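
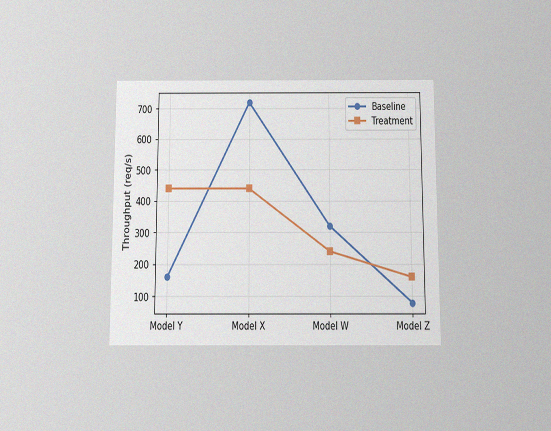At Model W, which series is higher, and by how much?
Baseline, by 80req/s

The chart is viewed slightly from below, with some photo noise. At Model W, Baseline sits above the other line by 80req/s.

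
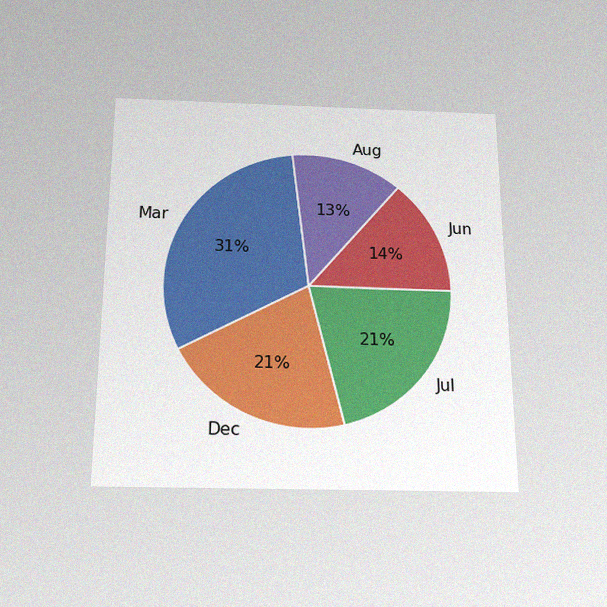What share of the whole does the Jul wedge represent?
The chart is viewed slightly from below, with some photo noise. The Jul slice takes up 21% of the pie.

21%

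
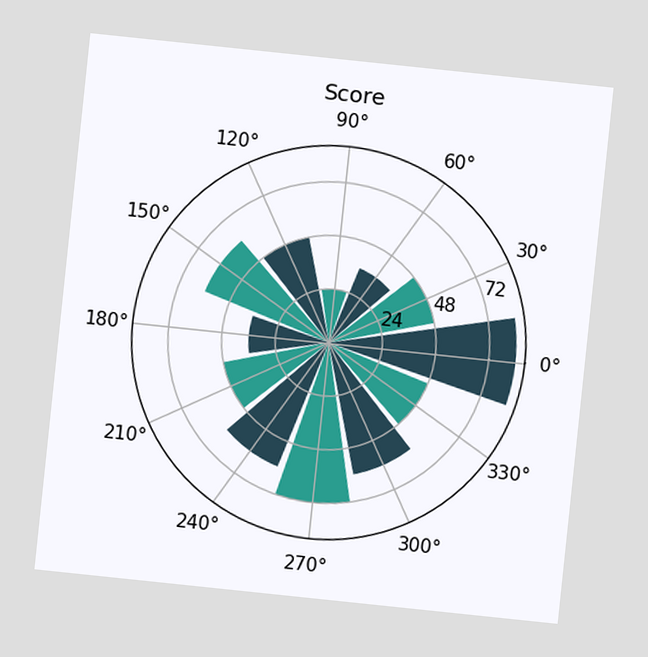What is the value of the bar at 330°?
48

The chart is tilted about 6° clockwise. The bar at 330° reaches 48 on the radial axis.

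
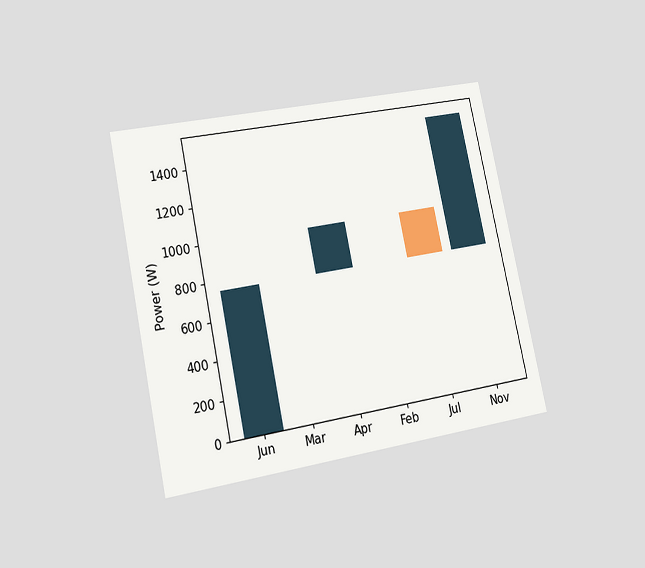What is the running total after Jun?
The chart is tilted about 12° counter-clockwise and viewed at a slight angle. After Jun the running total reaches 750W.

750W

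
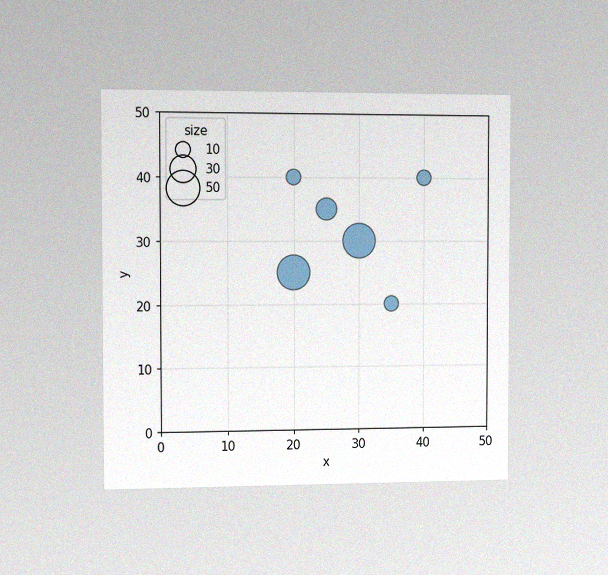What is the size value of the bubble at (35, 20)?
10

The chart is viewed slightly from the left, with some photo noise. Matching the bubble at (35, 20) against the size legend gives 10.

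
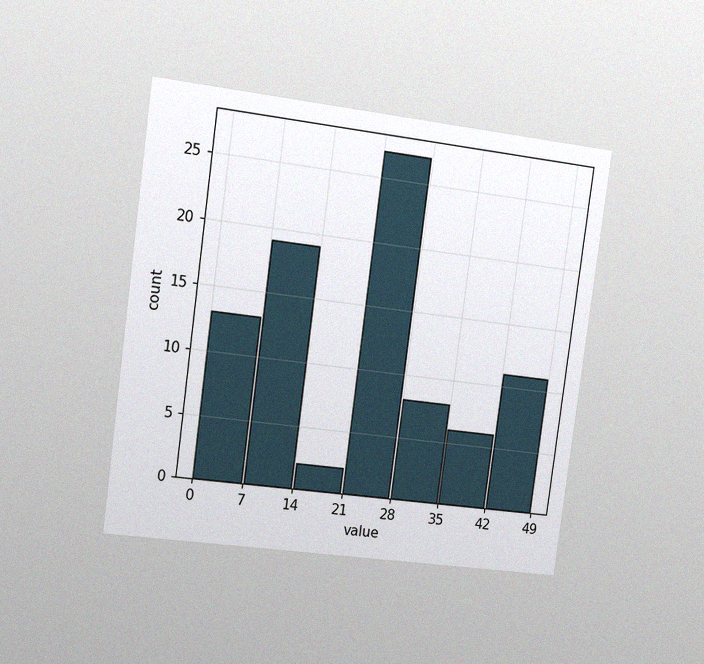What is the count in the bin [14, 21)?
The chart is tilted about 8° clockwise and viewed slightly from the left, with some photo noise. The [14, 21) bin has height 2.

2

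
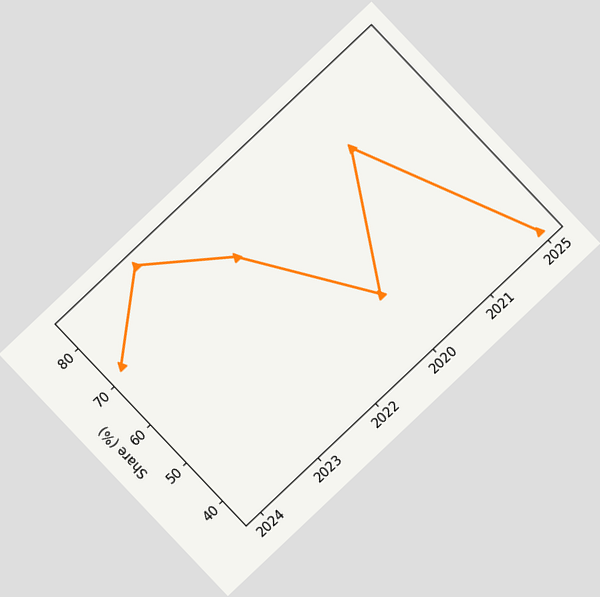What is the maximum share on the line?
84%

The chart is tilted about 43° counter-clockwise. The highest point is at 2023, and reading across to the y-axis gives 84%.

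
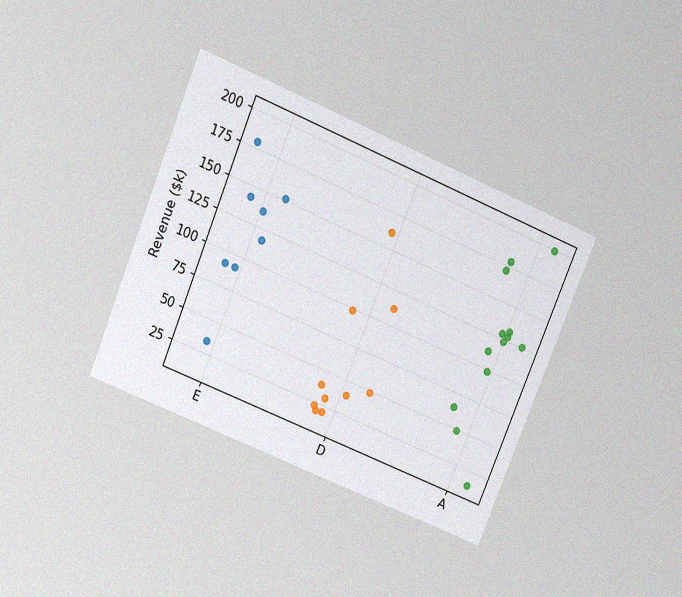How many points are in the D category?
10

The chart is tilted about 22° clockwise and viewed slightly from above, with some photo noise. Counting the markers in the D column gives 10.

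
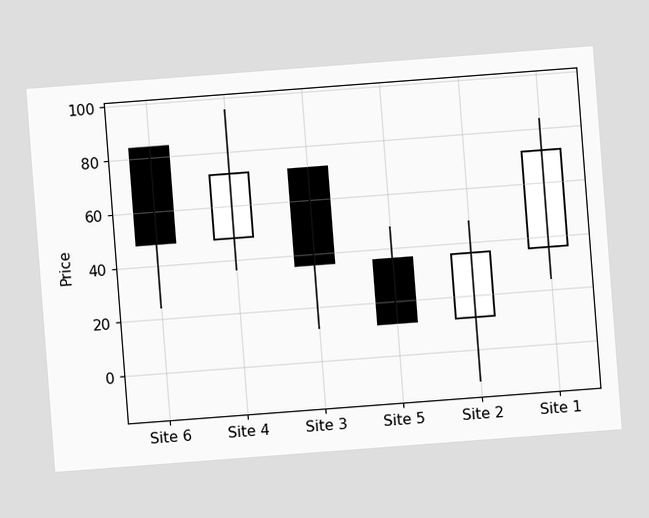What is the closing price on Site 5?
12

The chart is tilted about 4° counter-clockwise. The Site 5 candle closes at 12.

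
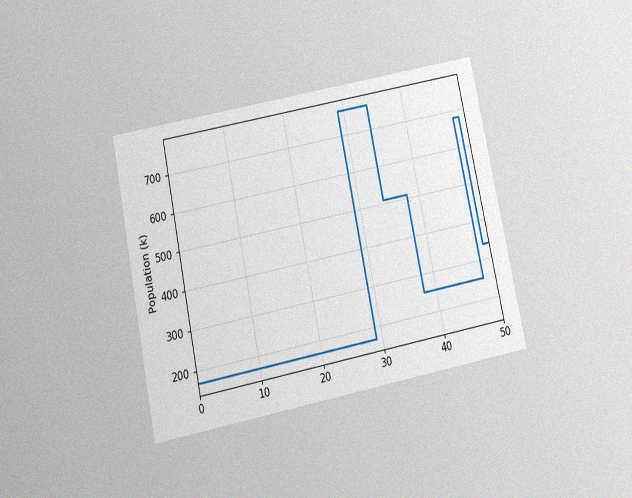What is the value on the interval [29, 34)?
765k

The chart is tilted about 12° counter-clockwise and viewed slightly from below, with some photo noise. On [29, 34) the step sits at 765k.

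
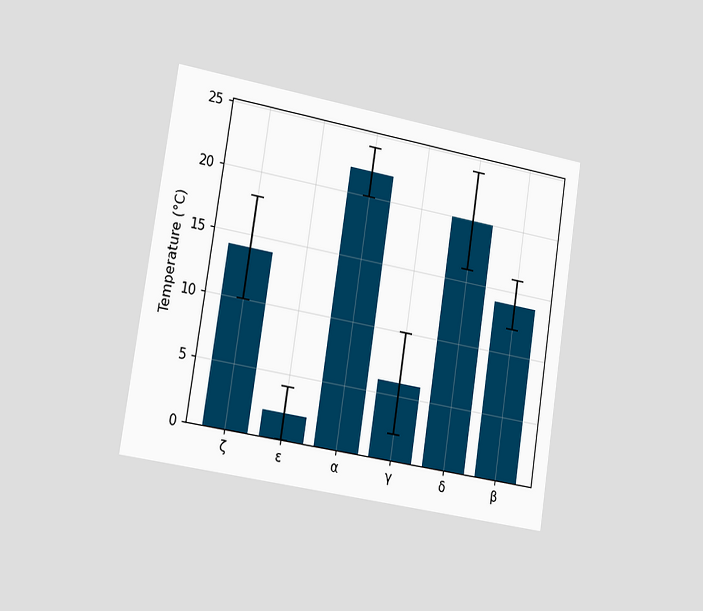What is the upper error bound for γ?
The chart is tilted about 9° clockwise and viewed slightly from the left. The γ bar's upper whisker reaches 10°C.

10°C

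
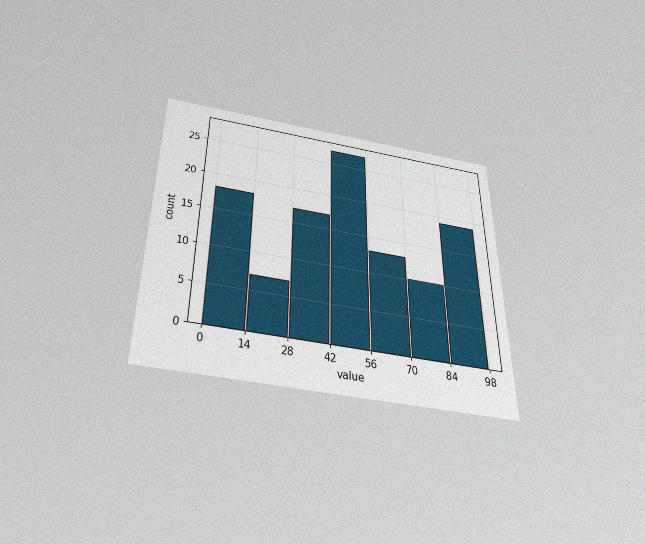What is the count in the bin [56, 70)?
The chart is viewed slightly from below, with some photo noise. The [56, 70) bin has height 13.

13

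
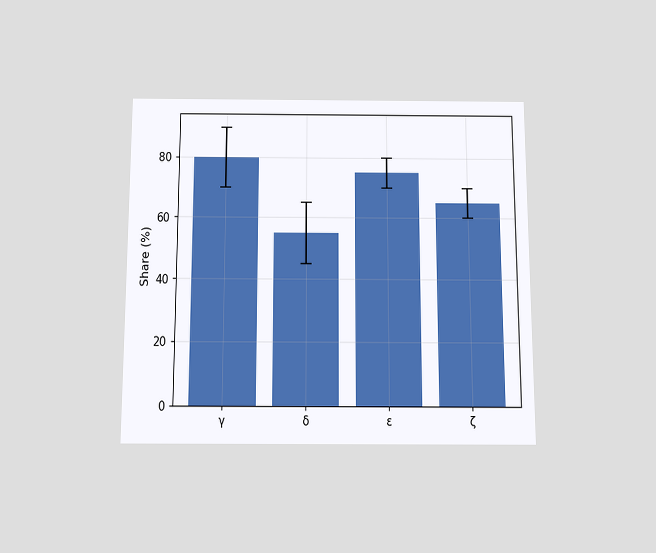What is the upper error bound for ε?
The chart is viewed slightly from below. The ε bar's upper whisker reaches 80%.

80%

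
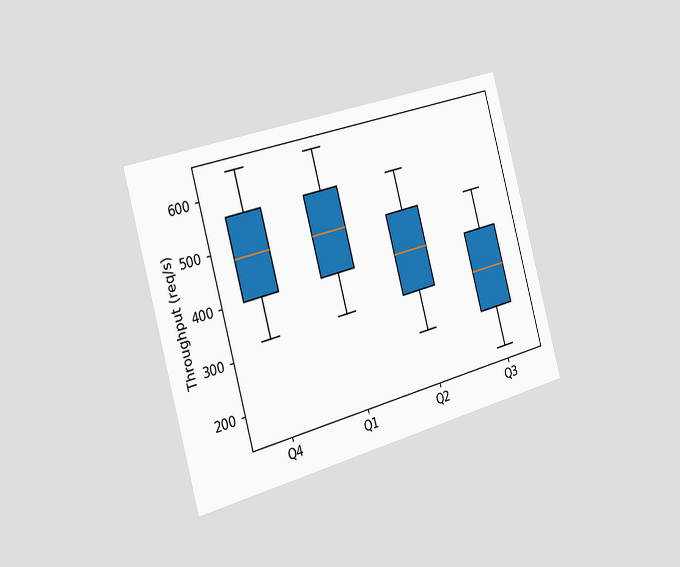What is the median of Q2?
The chart is tilted about 15° counter-clockwise and viewed slightly from the left. The median line in the Q2 box sits at 400req/s.

400req/s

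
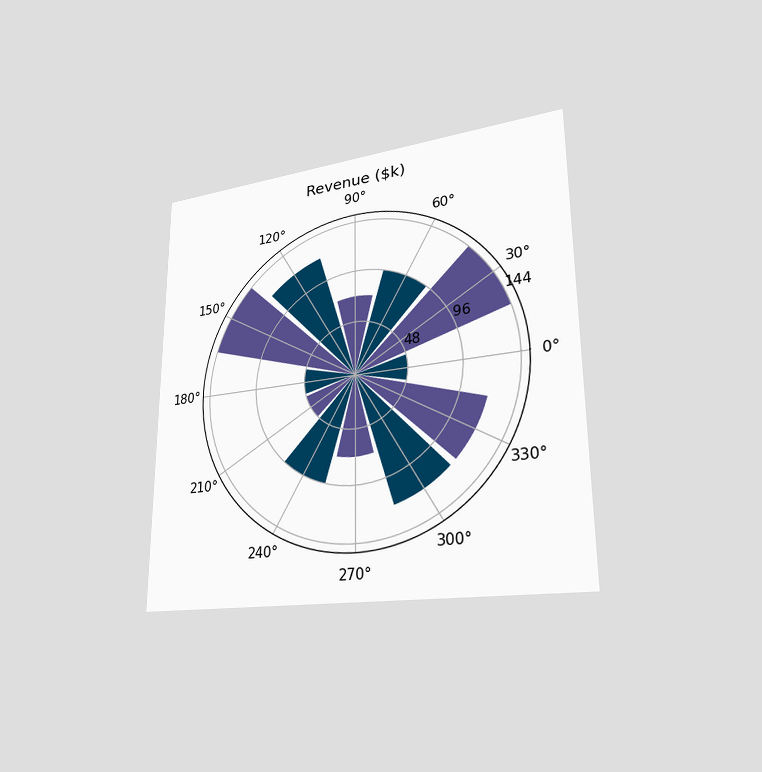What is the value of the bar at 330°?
The chart is viewed slightly from the right. The bar at 330° reaches $120k on the radial axis.

$120k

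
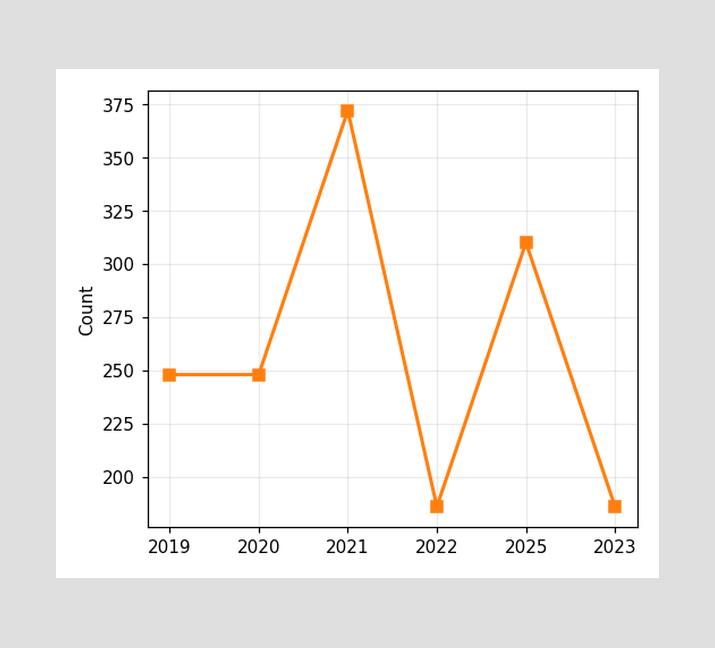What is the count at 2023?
At 2023, the line is at 186.

186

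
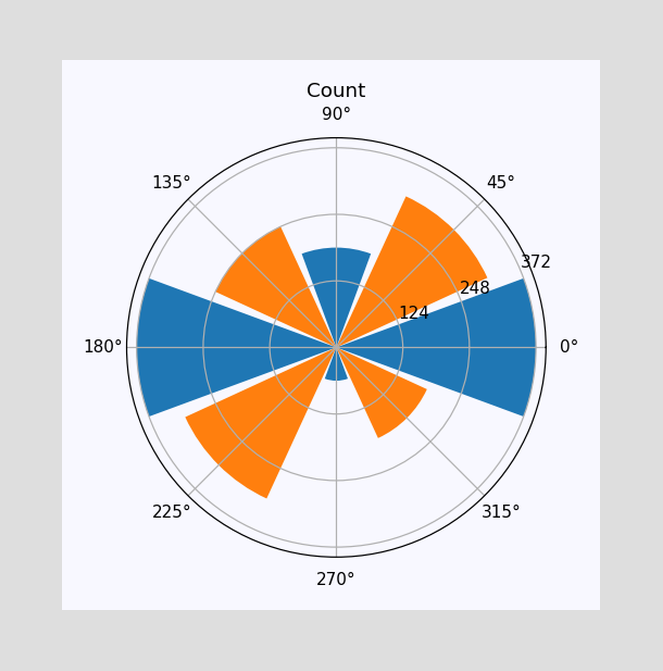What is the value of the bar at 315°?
The bar at 315° reaches 186 on the radial axis.

186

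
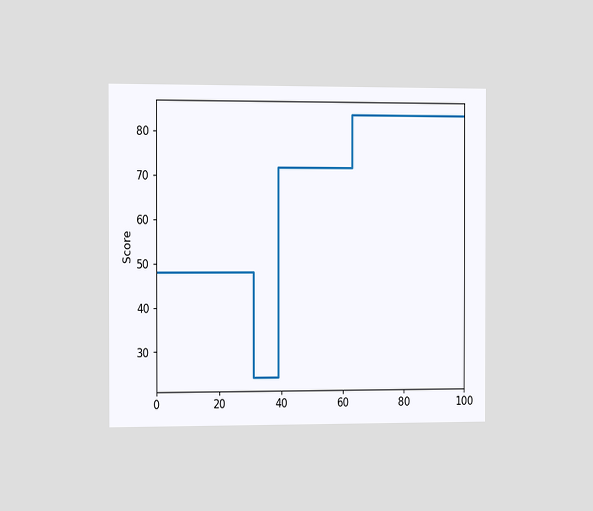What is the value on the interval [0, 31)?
48

The chart is viewed slightly from the left. On [0, 31) the step sits at 48.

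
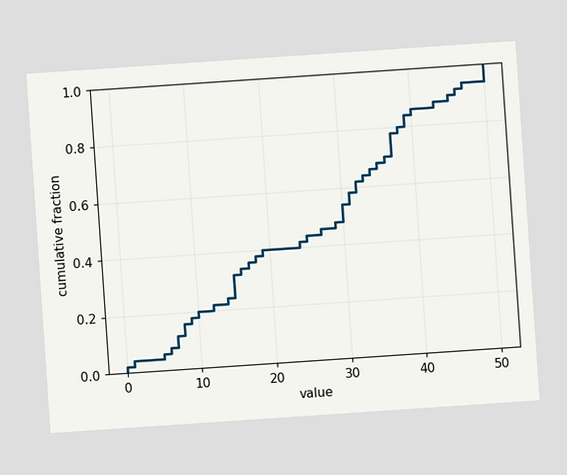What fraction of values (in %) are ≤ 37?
78%

The chart is tilted about 4° counter-clockwise. At x=37 the ECDF step is at 78%.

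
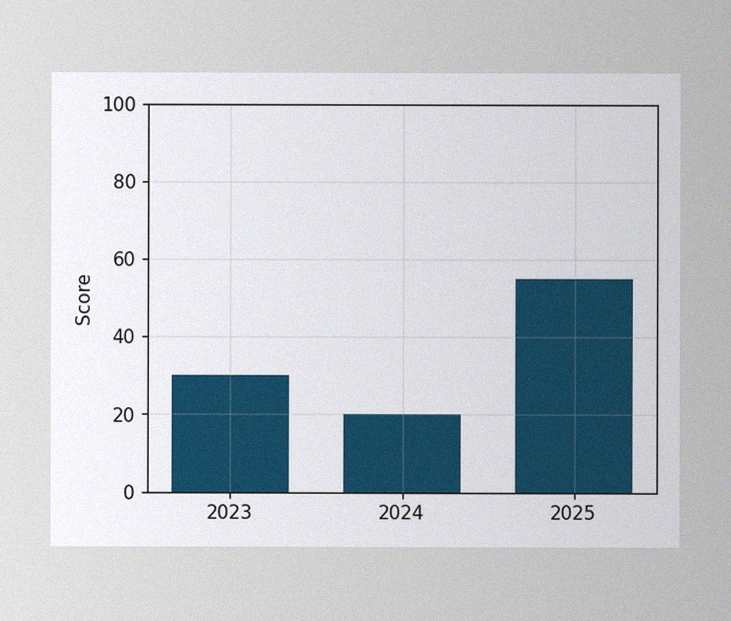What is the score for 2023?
The image has some photo noise and uneven lighting. Reading along the chart's y-axis, the 2023 bar reaches 30.

30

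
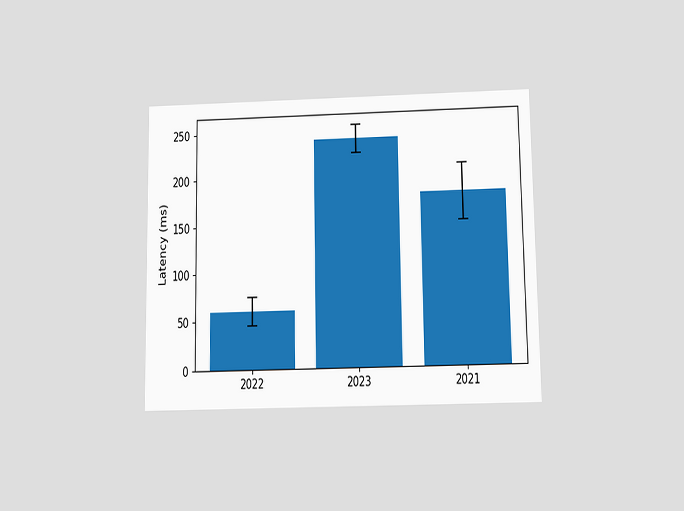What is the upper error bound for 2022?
The chart is viewed slightly from below. The 2022 bar's upper whisker reaches 75ms.

75ms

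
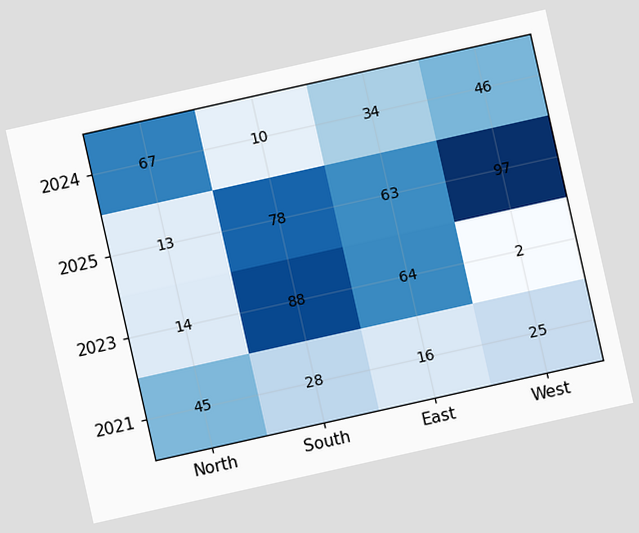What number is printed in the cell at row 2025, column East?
The chart is tilted about 13° counter-clockwise. The (2025, East) cell reads 63.

63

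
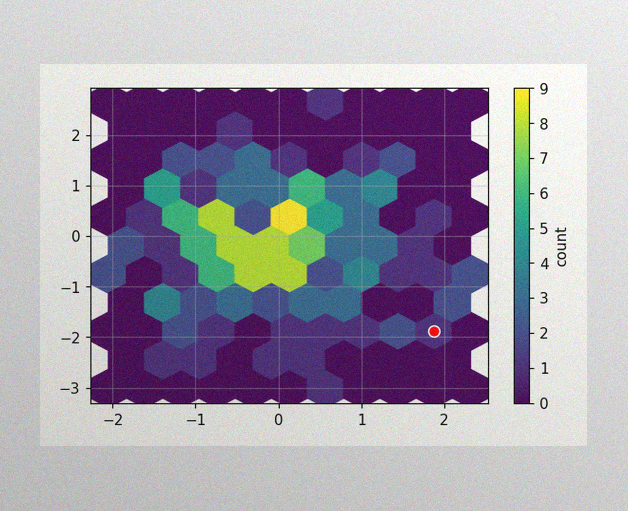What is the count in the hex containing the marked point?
1

The image has some photo noise and uneven lighting. The marked hex reads 1 on the colorbar.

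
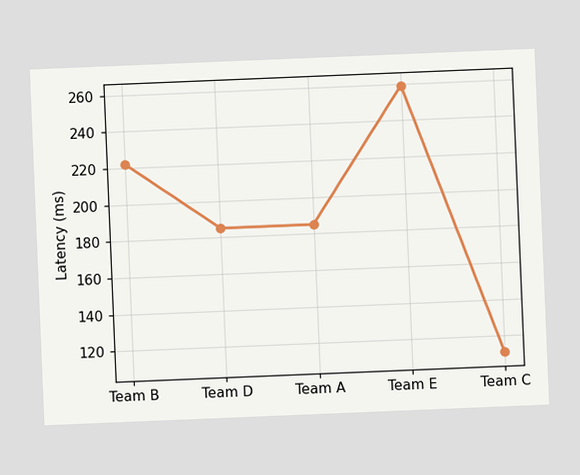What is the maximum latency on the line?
The chart is tilted about 2° counter-clockwise. The highest point is at Team E, and reading across to the y-axis gives 259ms.

259ms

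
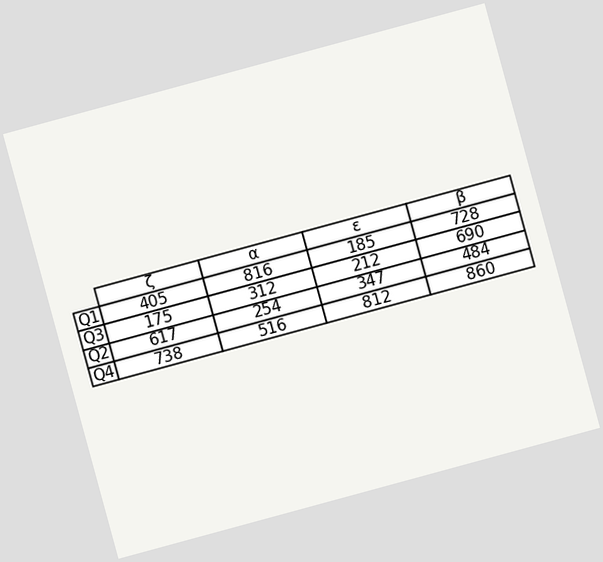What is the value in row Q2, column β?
The chart is tilted about 15° counter-clockwise. The (Q2, β) cell reads 484.

484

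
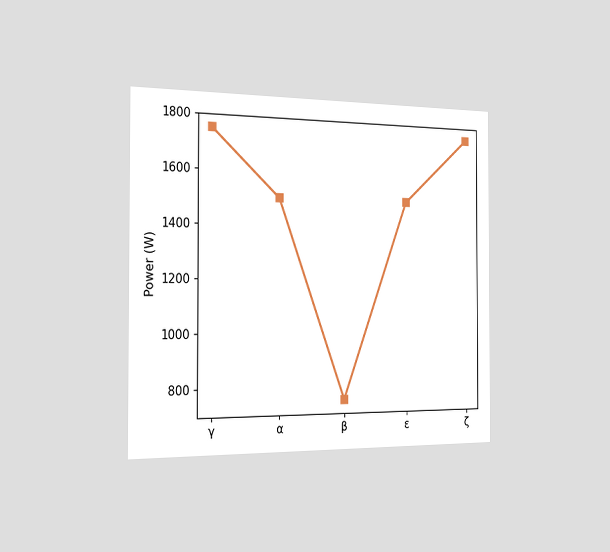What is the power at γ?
1750W

The chart is viewed slightly from the left. At γ, the line is at 1750W.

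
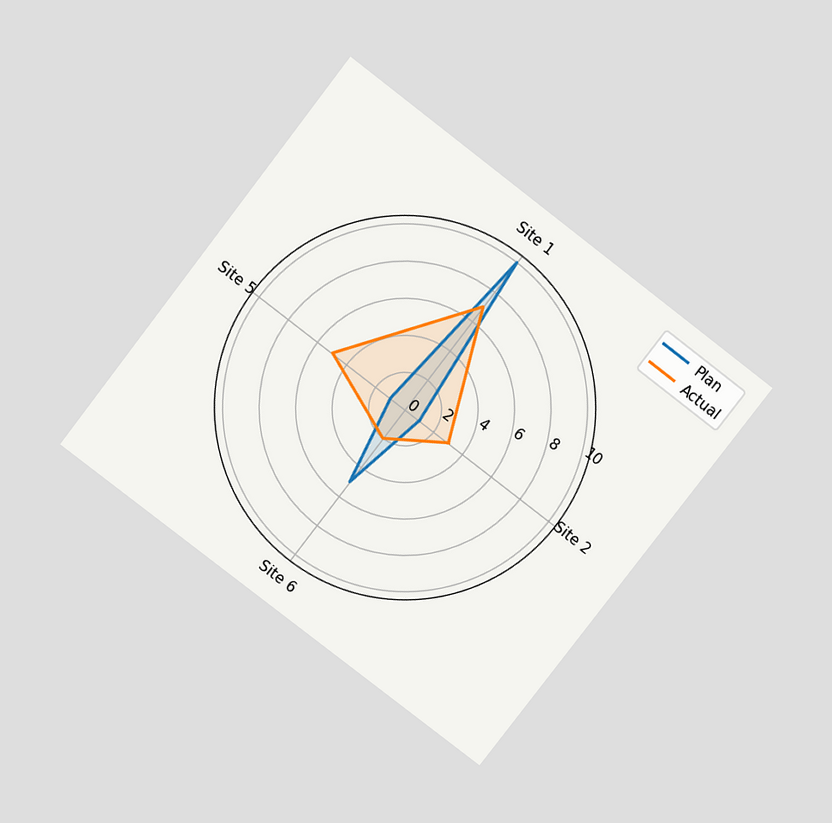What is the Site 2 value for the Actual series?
The chart is tilted about 38° clockwise and viewed slightly from above. On the Site 2 axis, Actual reaches 3.

3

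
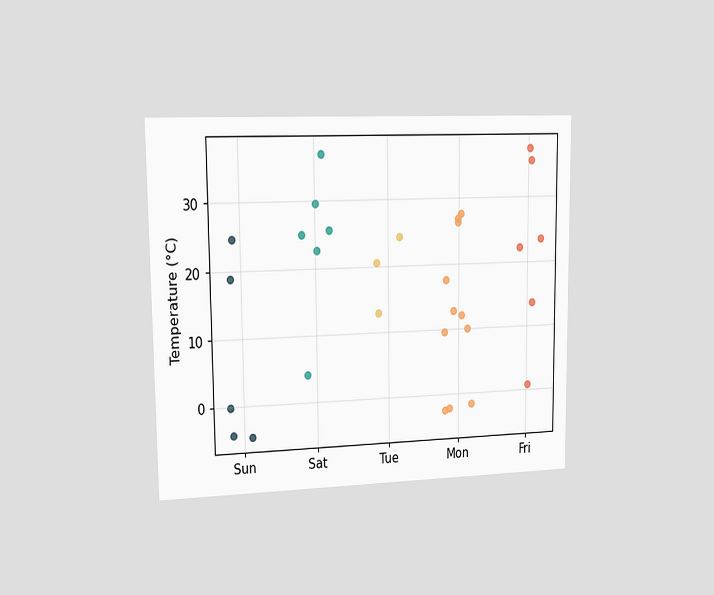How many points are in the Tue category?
The chart is viewed slightly from the left. Counting the markers in the Tue column gives 3.

3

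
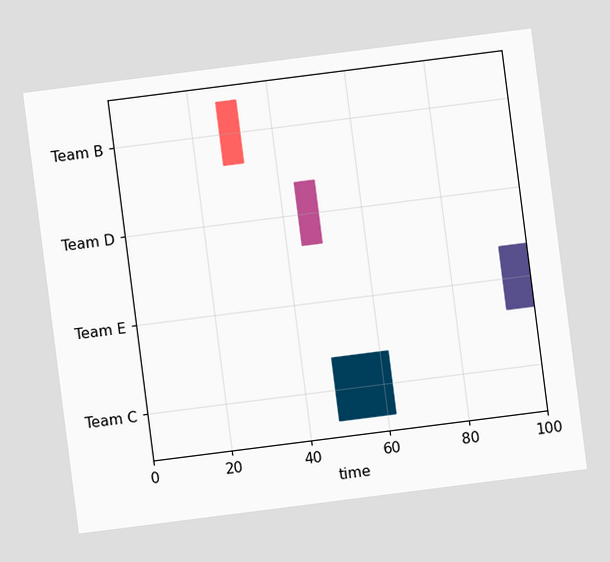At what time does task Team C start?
48

The chart is tilted about 7° counter-clockwise. The Team C bar begins at t=48.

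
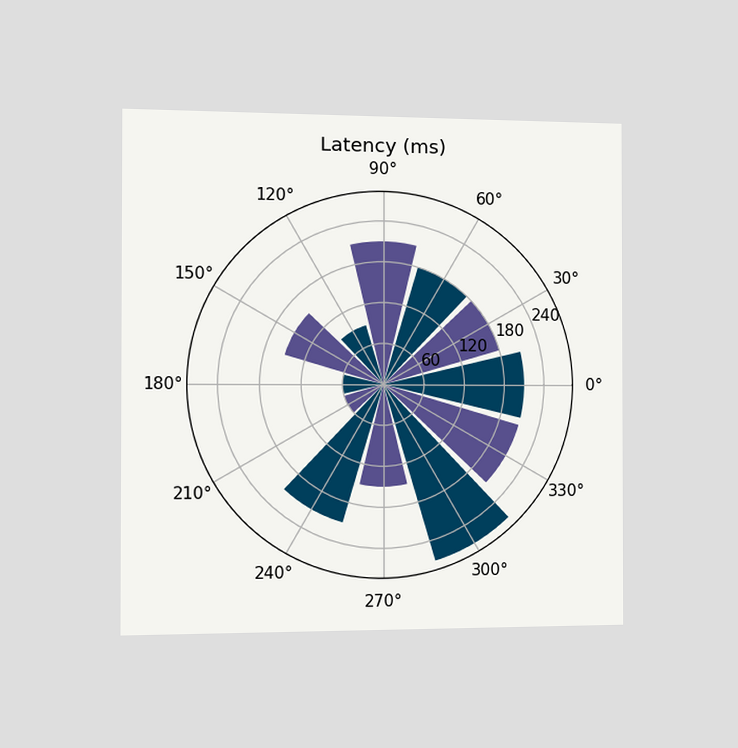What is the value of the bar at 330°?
210ms

The chart is viewed slightly from the left. The bar at 330° reaches 210ms on the radial axis.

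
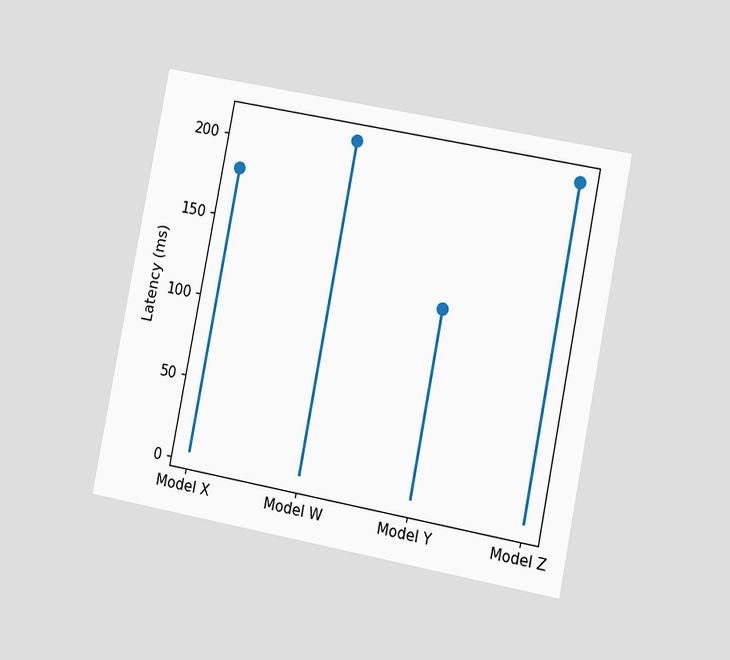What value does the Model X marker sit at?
The chart is tilted about 11° clockwise and viewed slightly from the right. The Model X marker sits at 180ms.

180ms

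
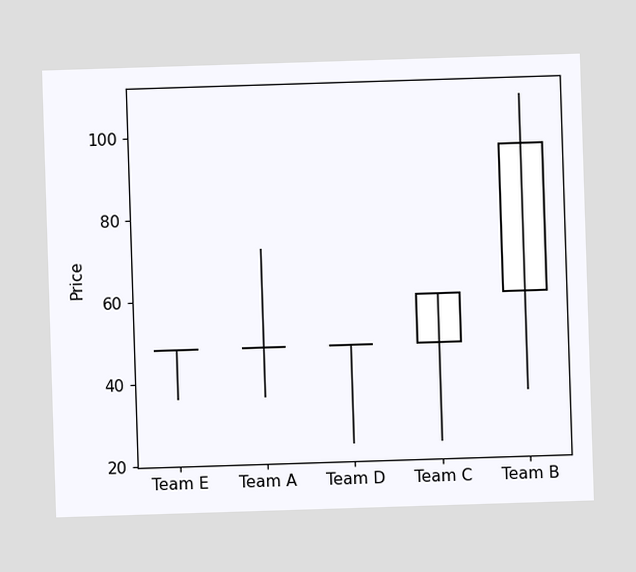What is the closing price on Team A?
The Team A candle closes at 48.

48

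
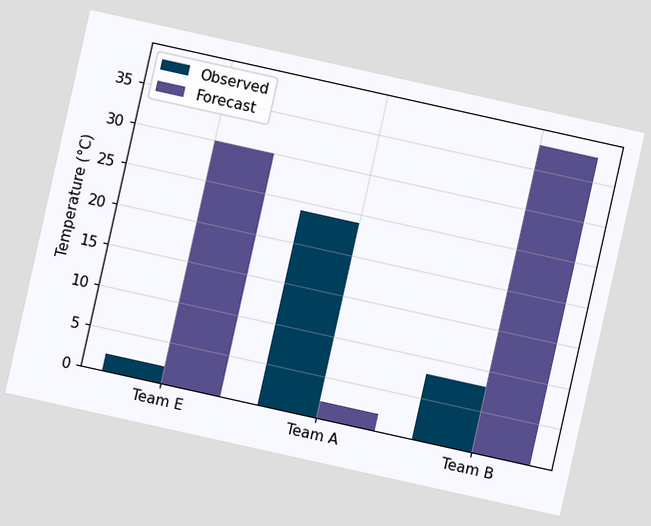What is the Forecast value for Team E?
30°C

The chart is tilted about 13° clockwise. The Forecast bar at Team E reaches 30°C on the y-axis.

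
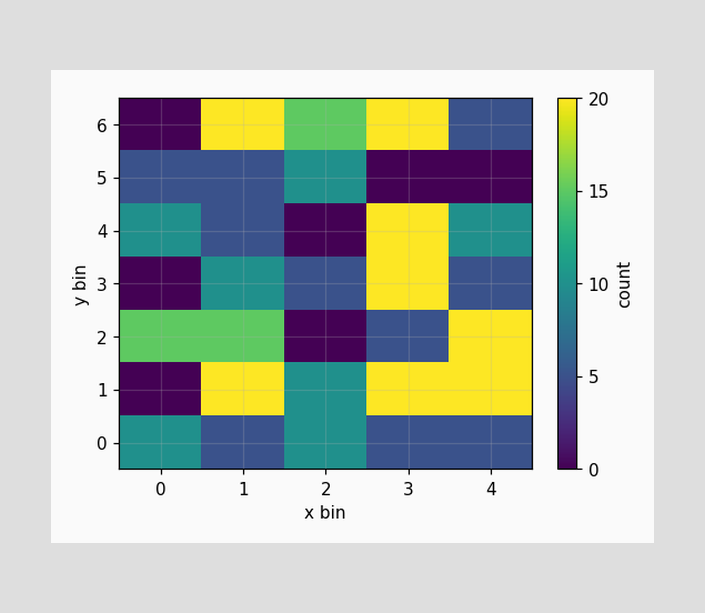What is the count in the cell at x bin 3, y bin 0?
Matching the cell (3, 0) against the colorbar gives 5.

5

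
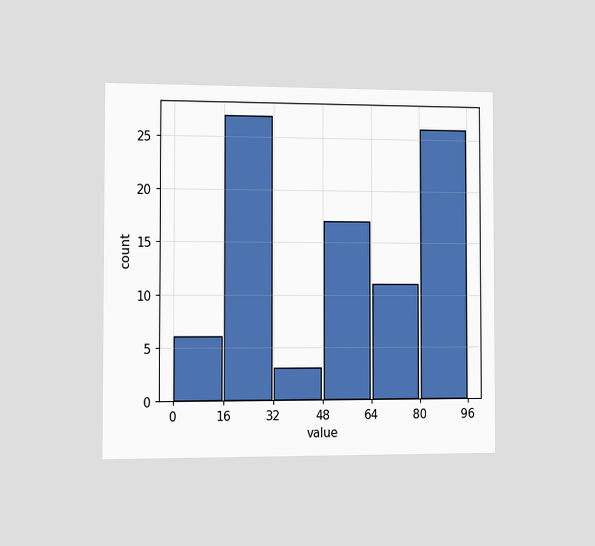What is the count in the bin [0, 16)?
The chart is viewed slightly from the left. The [0, 16) bin has height 6.

6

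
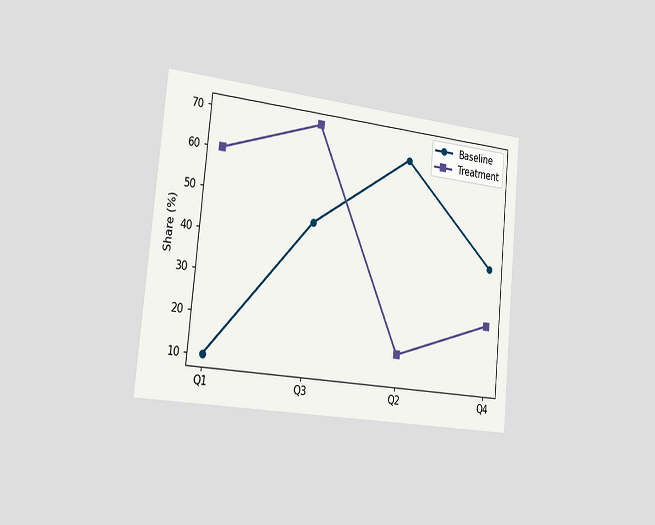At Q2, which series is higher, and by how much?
Baseline, by 50%

The chart is tilted about 6° clockwise and viewed slightly from the left. At Q2, Baseline sits above the other line by 50%.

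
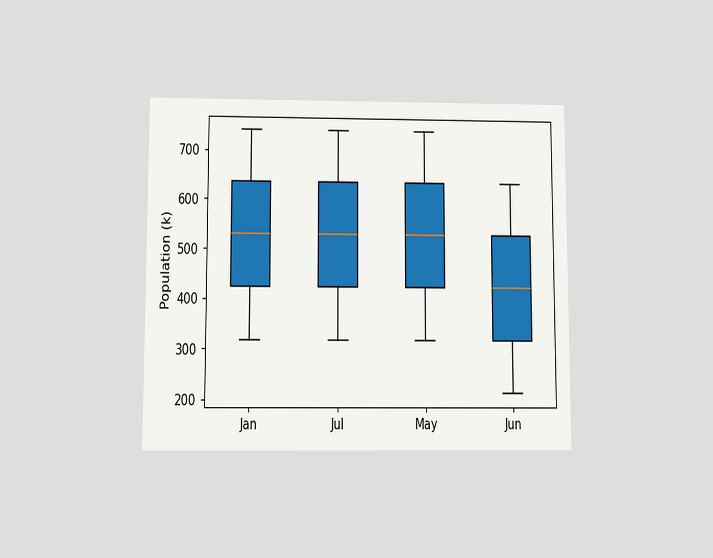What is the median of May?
530k

The chart is viewed slightly from below. The median line in the May box sits at 530k.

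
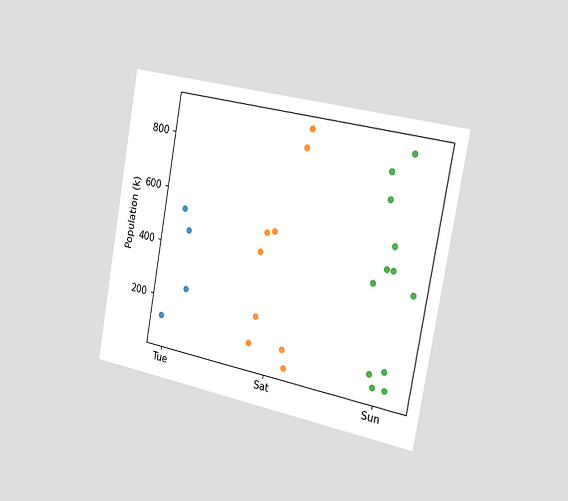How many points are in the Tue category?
The chart is tilted about 10° clockwise and viewed slightly from the right. Counting the markers in the Tue column gives 4.

4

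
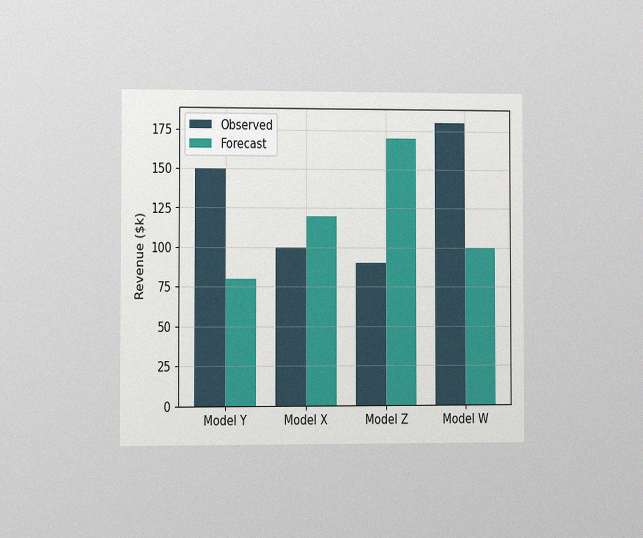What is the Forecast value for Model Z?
$170k

The chart is viewed at a slight angle, with some photo noise. The Forecast bar at Model Z reaches $170k on the y-axis.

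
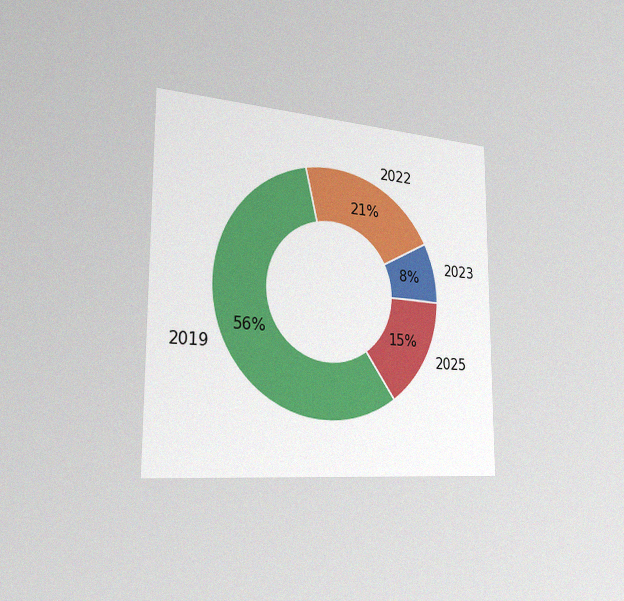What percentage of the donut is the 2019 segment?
The chart is viewed slightly from the left, with some photo noise. The 2019 segment takes up 56% of the ring.

56%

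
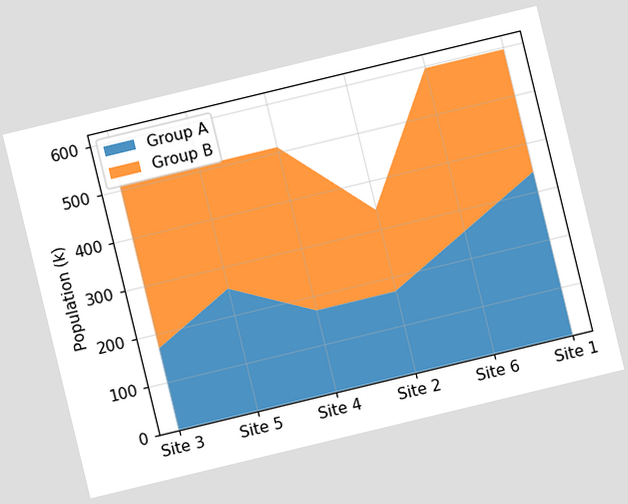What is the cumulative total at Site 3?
510k

The chart is tilted about 14° counter-clockwise. The stacked total at Site 3 reaches 510k.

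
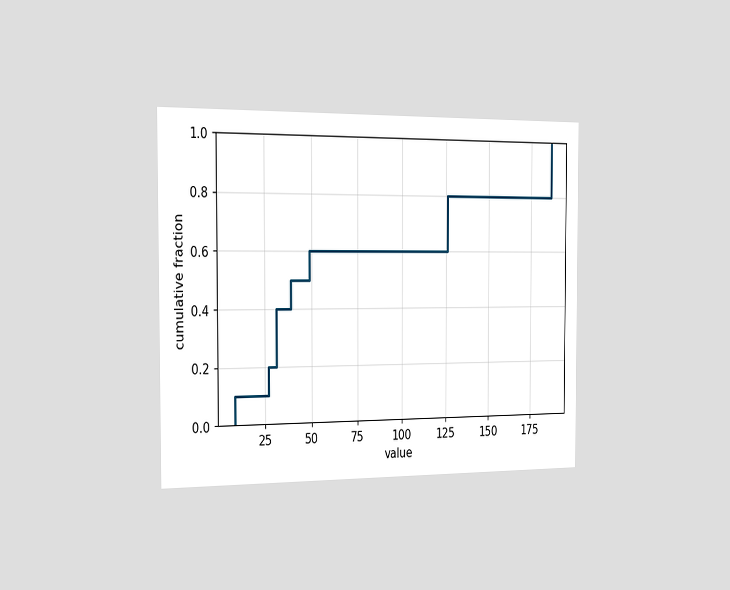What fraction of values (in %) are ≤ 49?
60%

The chart is viewed slightly from the left. At x=49 the ECDF step is at 60%.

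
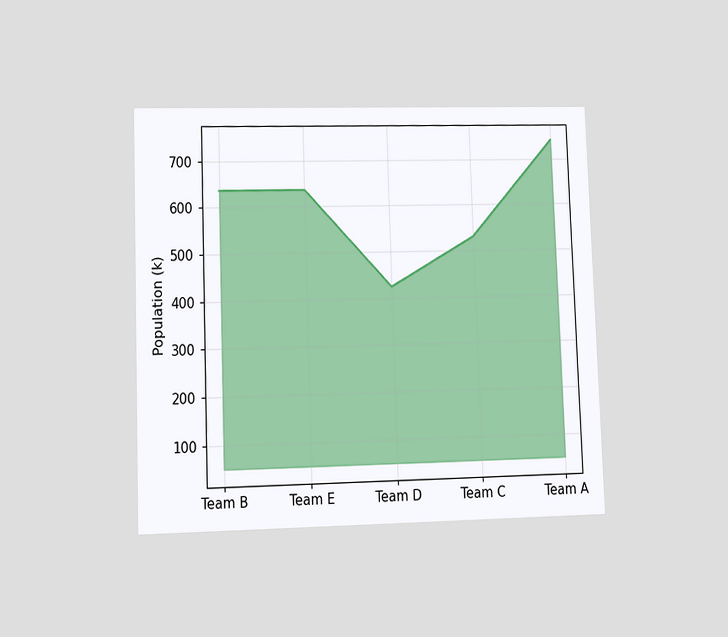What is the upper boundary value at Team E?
636k

The chart is tilted about 2° counter-clockwise and viewed at a slight angle. At Team E the upper boundary is at 636k.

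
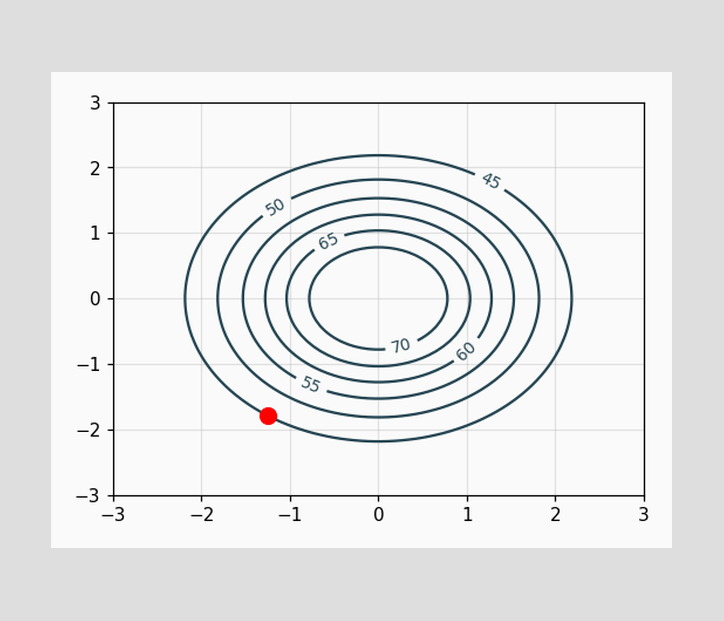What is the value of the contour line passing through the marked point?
45

The marked point sits on the contour labelled 45.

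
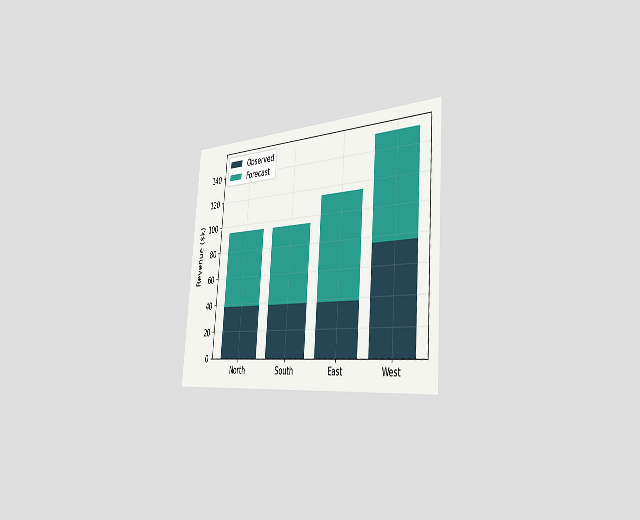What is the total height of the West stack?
The chart is tilted about 5° clockwise and viewed slightly from the right. The West stack's top reaches $152k on the y-axis.

$152k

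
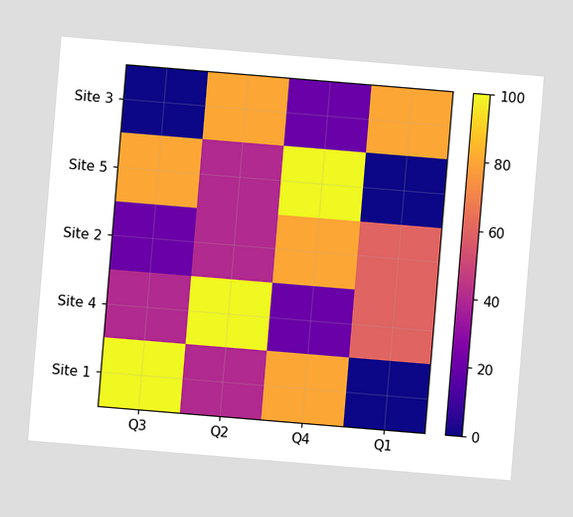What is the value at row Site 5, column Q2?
40

The chart is tilted about 5° clockwise. Matching cell (Site 5, Q2) against the colorbar gives 40.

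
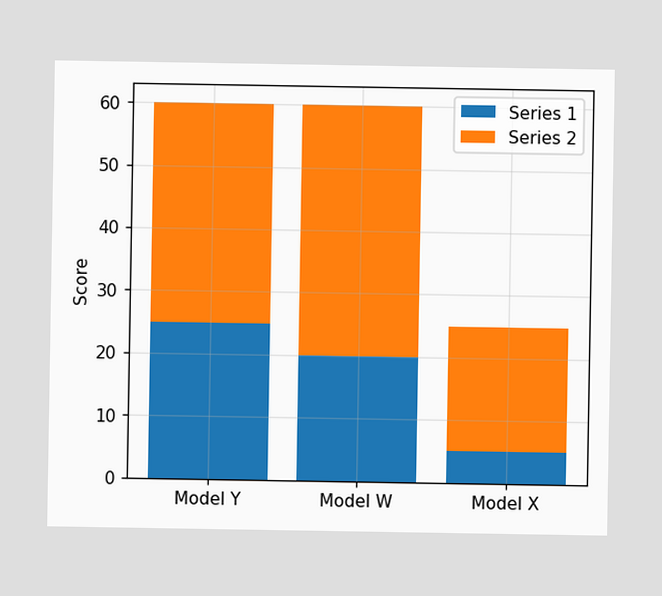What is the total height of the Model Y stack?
The Model Y stack's top reaches 60 on the y-axis.

60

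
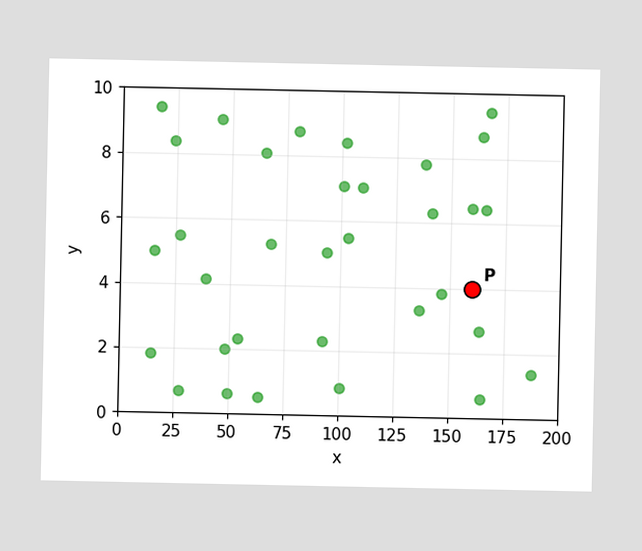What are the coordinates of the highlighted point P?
(160, 4)

Following the gridlines from P to each axis, P sits at (160, 4).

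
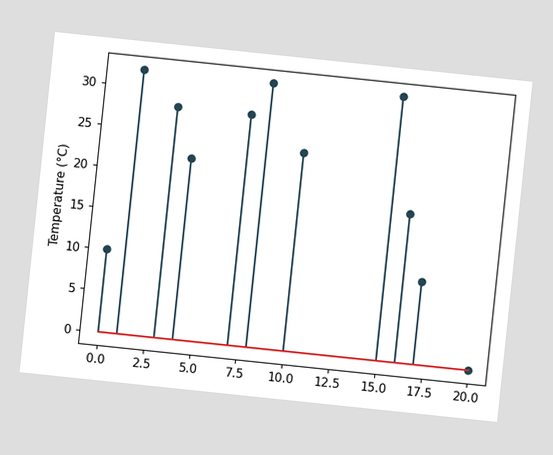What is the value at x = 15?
32°C

The chart is tilted about 6° clockwise. The stem at x=15 reaches 32°C.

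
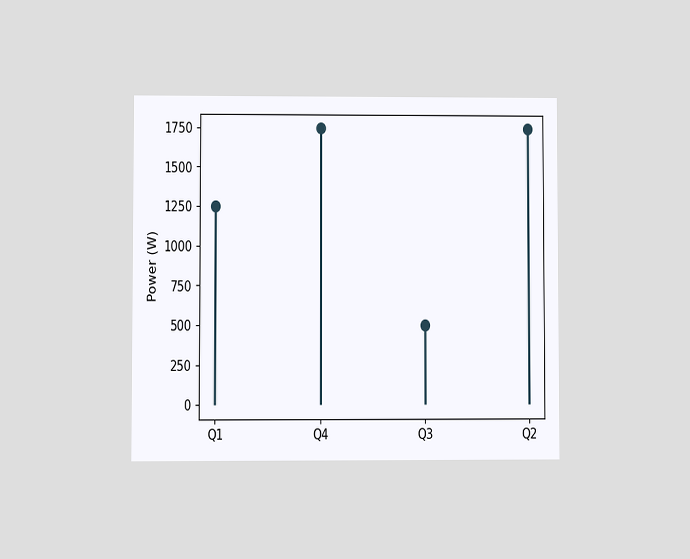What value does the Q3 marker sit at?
500W

The chart is viewed at a slight angle. The Q3 marker sits at 500W.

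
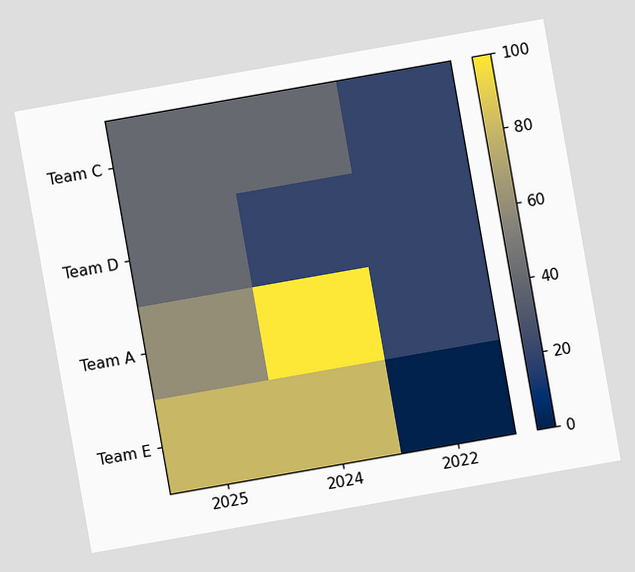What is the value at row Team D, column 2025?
The chart is tilted about 10° counter-clockwise. Matching cell (Team D, 2025) against the colorbar gives 40.

40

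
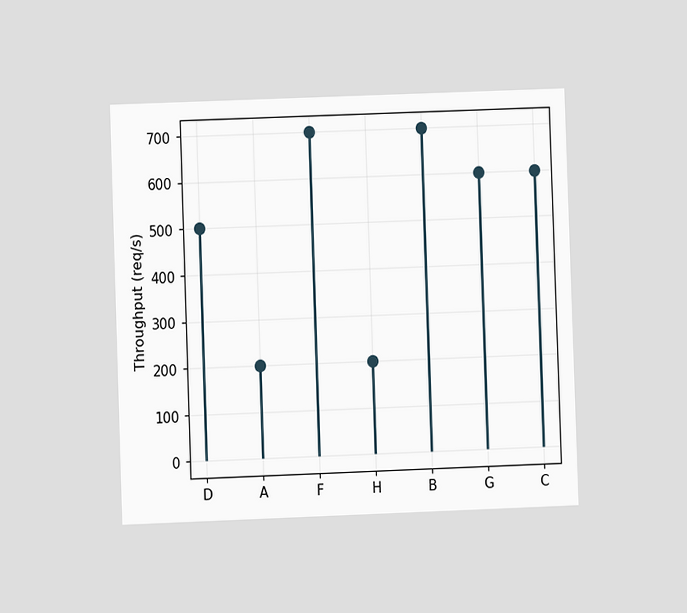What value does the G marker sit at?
The chart is tilted about 2° counter-clockwise and viewed at a slight angle. The G marker sits at 600req/s.

600req/s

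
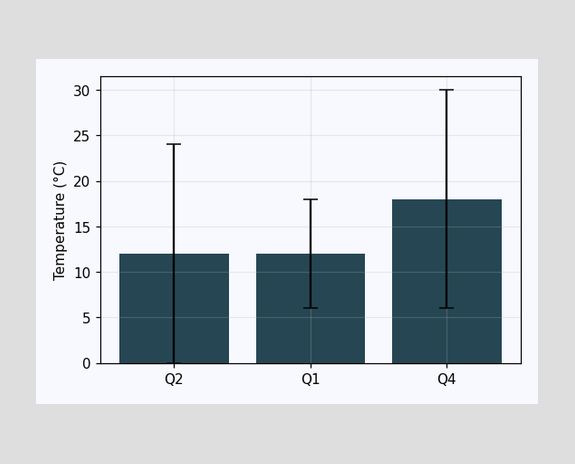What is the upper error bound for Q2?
24°C

The Q2 bar's upper whisker reaches 24°C.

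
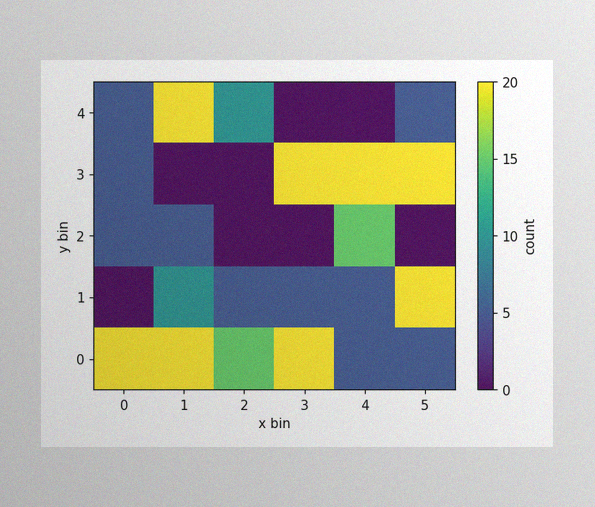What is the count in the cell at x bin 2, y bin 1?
5

The image has some photo noise and uneven lighting. Matching the cell (2, 1) against the colorbar gives 5.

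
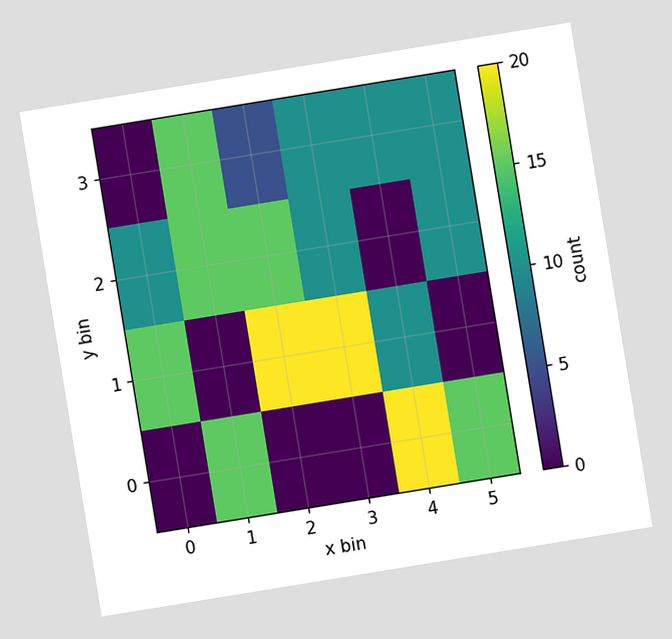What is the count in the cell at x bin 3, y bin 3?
10

The chart is tilted about 9° counter-clockwise. Matching the cell (3, 3) against the colorbar gives 10.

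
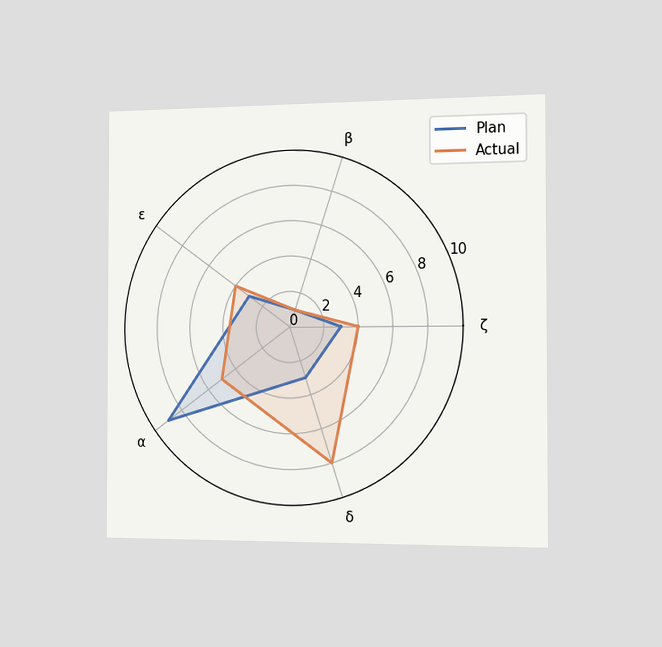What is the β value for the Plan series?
1

The chart is viewed slightly from the right. On the β axis, Plan reaches 1.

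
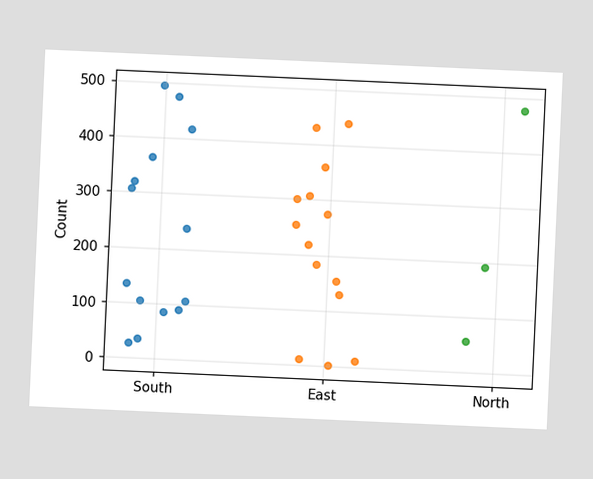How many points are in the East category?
The chart is tilted about 3° clockwise. Counting the markers in the East column gives 14.

14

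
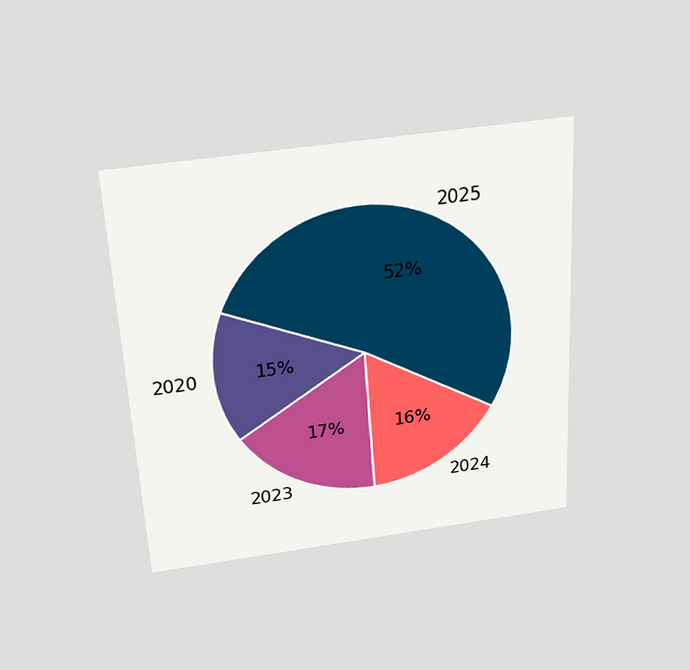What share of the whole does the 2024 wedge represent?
16%

The chart is tilted about 3° counter-clockwise and viewed slightly from above. The 2024 slice takes up 16% of the pie.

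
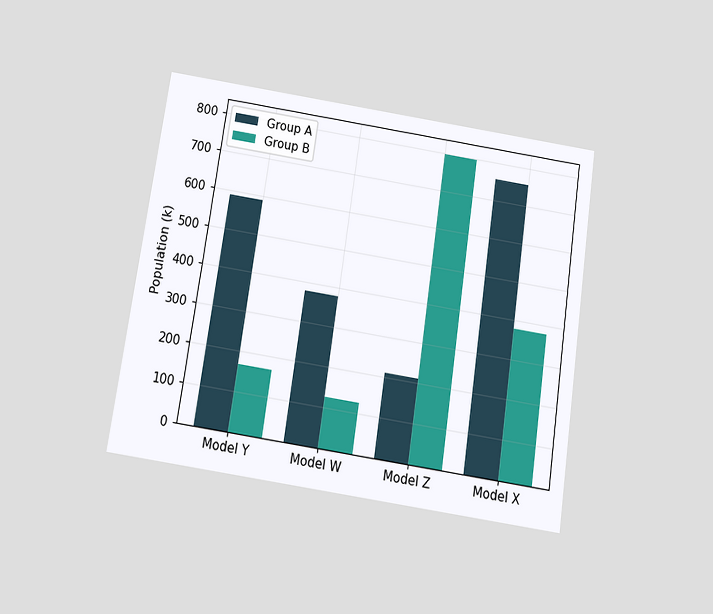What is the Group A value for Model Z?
The chart is tilted about 8° clockwise and viewed slightly from below. The Group A bar at Model Z reaches 210k on the y-axis.

210k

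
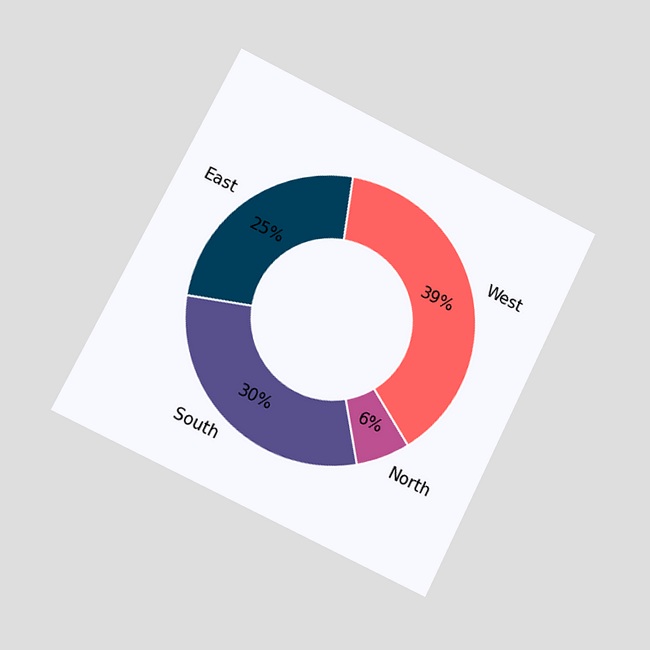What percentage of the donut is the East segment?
The chart is tilted about 26° clockwise and viewed at a slight angle. The East segment takes up 25% of the ring.

25%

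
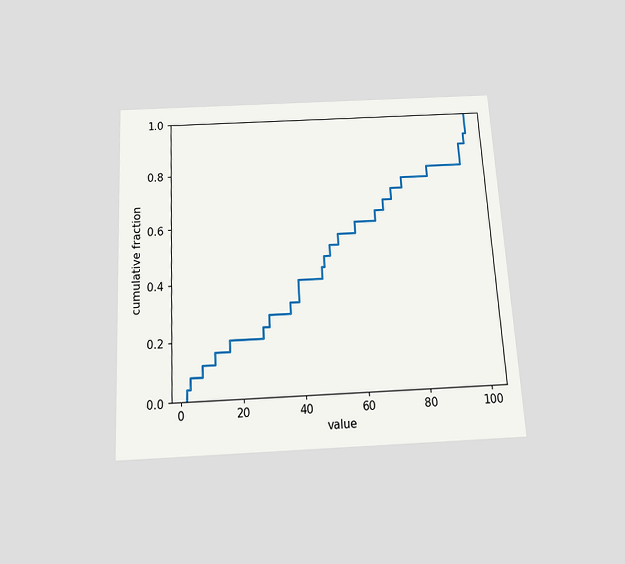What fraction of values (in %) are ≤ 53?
The chart is tilted about 3° counter-clockwise and viewed slightly from below. At x=53 the ECDF step is at 56%.

56%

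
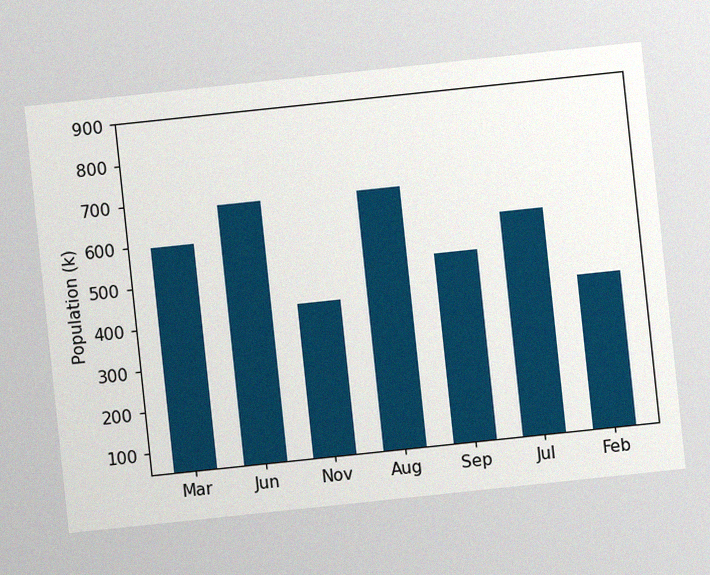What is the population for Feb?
The chart is tilted about 6° counter-clockwise, with some photo noise. Reading along the chart's y-axis, the Feb bar reaches 425k.

425k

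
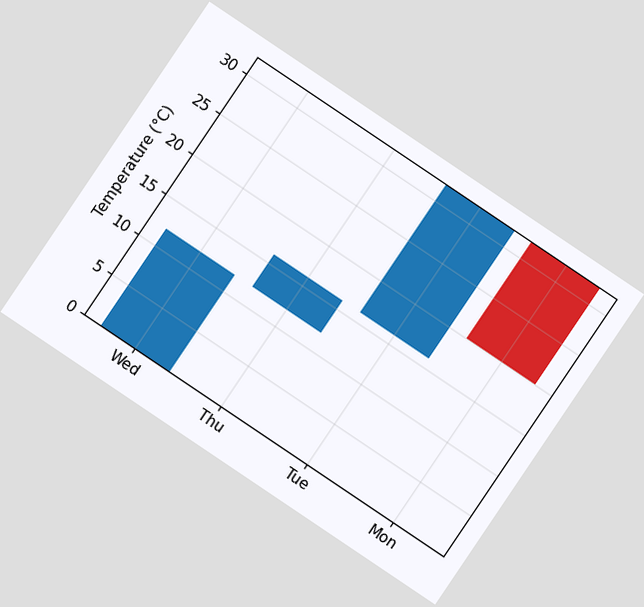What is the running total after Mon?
20°C

The chart is tilted about 34° clockwise. After Mon the running total reaches 20°C.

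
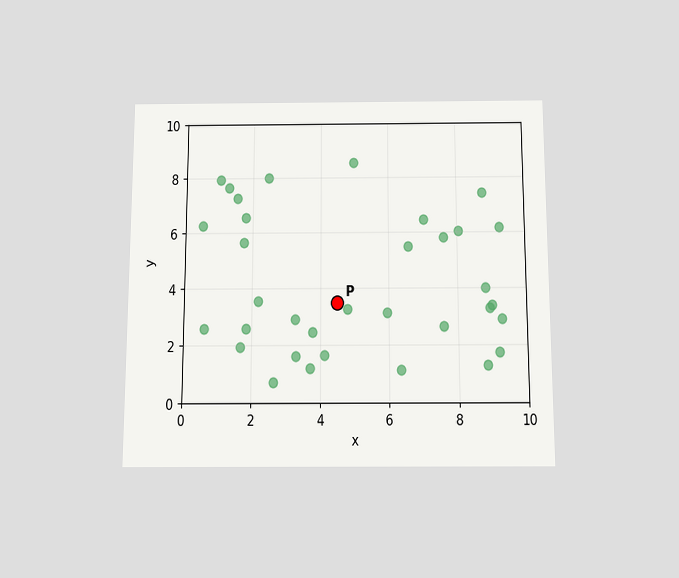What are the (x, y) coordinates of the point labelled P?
The chart is viewed slightly from below. Following the gridlines from P to each axis, P sits at (4.5, 3.5).

(4.5, 3.5)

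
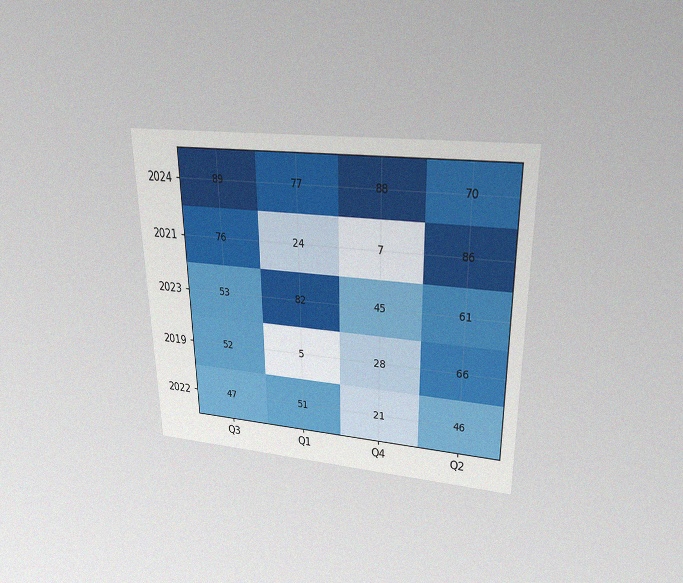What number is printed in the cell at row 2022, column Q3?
47

The chart is viewed slightly from above, with some photo noise. The (2022, Q3) cell reads 47.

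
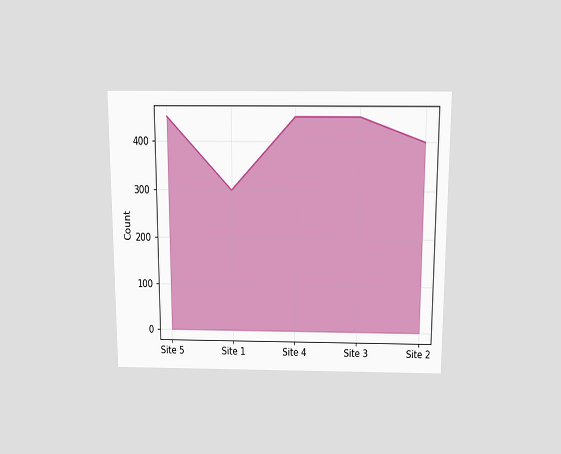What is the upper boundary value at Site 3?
450

The chart is viewed slightly from above. At Site 3 the upper boundary is at 450.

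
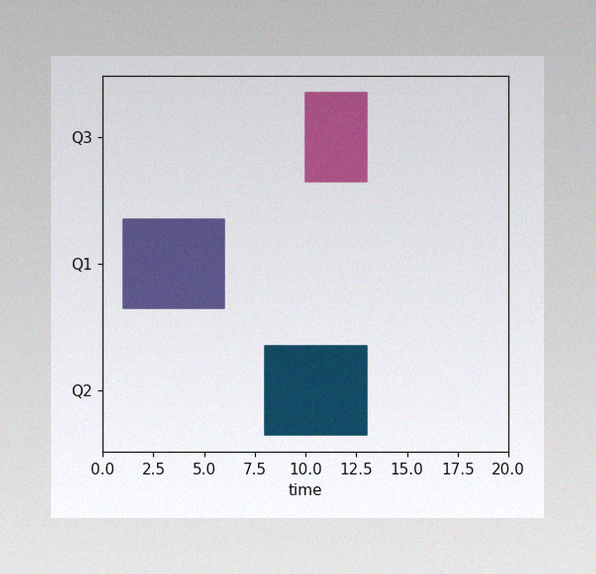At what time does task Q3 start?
The image has some photo noise and uneven lighting. The Q3 bar begins at t=10.

10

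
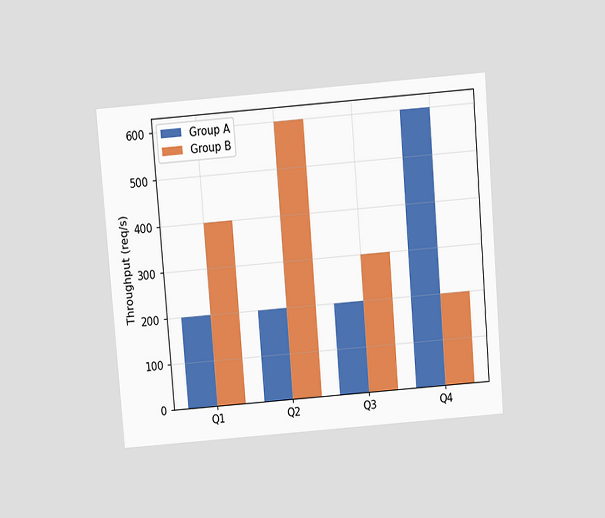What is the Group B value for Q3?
300req/s

The chart is tilted about 5° counter-clockwise and viewed slightly from above. The Group B bar at Q3 reaches 300req/s on the y-axis.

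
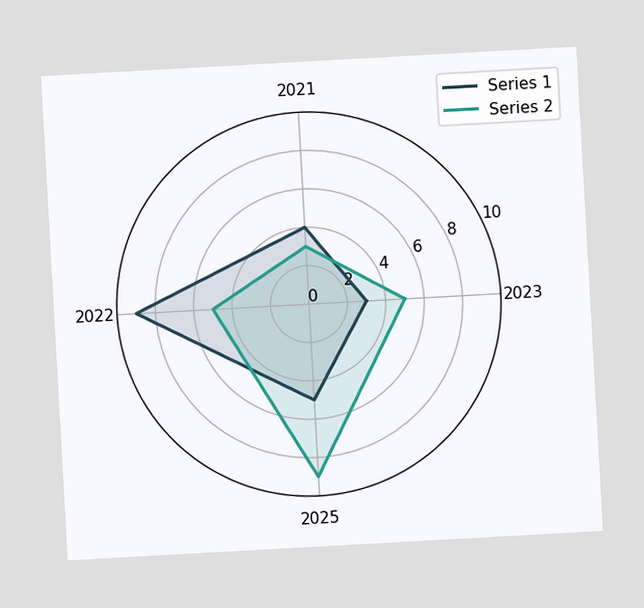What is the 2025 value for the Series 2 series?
9

The chart is tilted about 3° counter-clockwise. On the 2025 axis, Series 2 reaches 9.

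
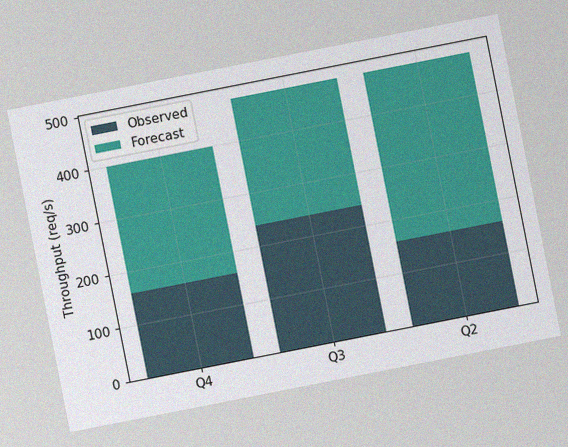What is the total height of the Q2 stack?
480req/s

The chart is tilted about 11° counter-clockwise, with some photo noise. The Q2 stack's top reaches 480req/s on the y-axis.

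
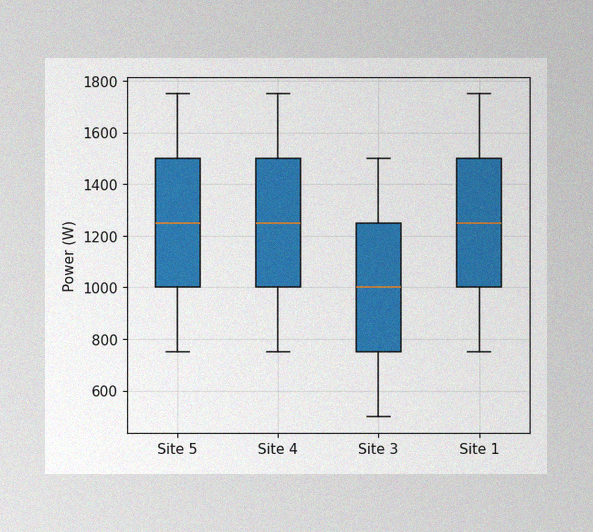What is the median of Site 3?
1000W

The image has some photo noise and uneven lighting. The median line in the Site 3 box sits at 1000W.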